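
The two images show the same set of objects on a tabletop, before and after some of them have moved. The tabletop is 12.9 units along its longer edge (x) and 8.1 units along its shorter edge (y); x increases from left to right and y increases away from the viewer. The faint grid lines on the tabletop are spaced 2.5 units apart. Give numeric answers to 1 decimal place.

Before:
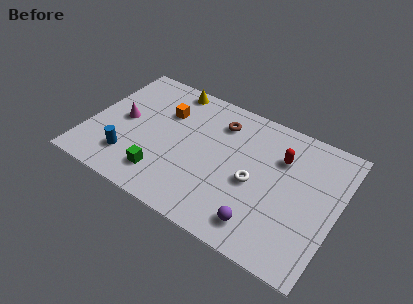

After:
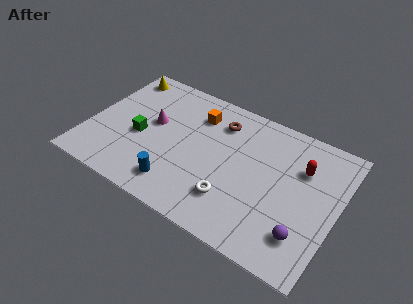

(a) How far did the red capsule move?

1.1

The red capsule was near (9.8, 5.7) before and (10.9, 5.6) after, so it travelled √(1.1² + 0.1²) ≈ 1.1 units.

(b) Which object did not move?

the brown torus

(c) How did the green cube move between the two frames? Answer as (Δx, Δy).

(-1.5, 1.8)

The green cube was at about (4.2, 1.7) and moved to about (2.7, 3.5).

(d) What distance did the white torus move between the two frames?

1.7

The white torus was near (8.7, 3.6) before and (7.8, 2.1) after, so it travelled √(0.9² + 1.5²) ≈ 1.7 units.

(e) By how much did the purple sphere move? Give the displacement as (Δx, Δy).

(2.1, 0.5)

From the two frames, the purple sphere sits at roughly (9.4, 1.4) before and (11.5, 1.9) after.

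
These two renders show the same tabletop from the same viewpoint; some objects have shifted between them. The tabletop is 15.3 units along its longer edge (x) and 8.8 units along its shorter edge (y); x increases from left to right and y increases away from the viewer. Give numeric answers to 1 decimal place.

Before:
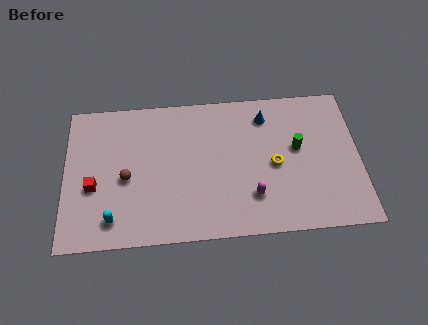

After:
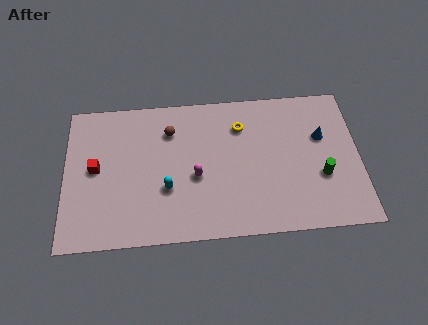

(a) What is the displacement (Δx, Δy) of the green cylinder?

(1.2, -1.8)

From the two frames, the green cylinder sits at roughly (12.1, 5.0) before and (13.3, 3.2) after.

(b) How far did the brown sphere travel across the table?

3.5

The brown sphere moved from about (3.2, 3.9) to (5.5, 6.6), a distance of √(2.3² + 2.7²) ≈ 3.5.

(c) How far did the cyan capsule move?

3.2

The cyan capsule was near (2.5, 1.5) before and (5.3, 3.1) after, so it travelled √(2.8² + 1.6²) ≈ 3.2 units.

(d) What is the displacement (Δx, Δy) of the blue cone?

(2.9, -1.5)

The blue cone was at about (10.5, 7.1) and moved to about (13.4, 5.6).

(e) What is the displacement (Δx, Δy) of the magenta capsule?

(-2.9, 1.4)

The magenta capsule started near (9.7, 2.3) and ended near (6.8, 3.7).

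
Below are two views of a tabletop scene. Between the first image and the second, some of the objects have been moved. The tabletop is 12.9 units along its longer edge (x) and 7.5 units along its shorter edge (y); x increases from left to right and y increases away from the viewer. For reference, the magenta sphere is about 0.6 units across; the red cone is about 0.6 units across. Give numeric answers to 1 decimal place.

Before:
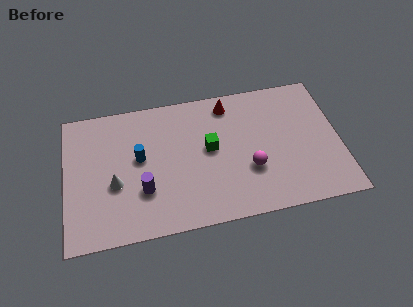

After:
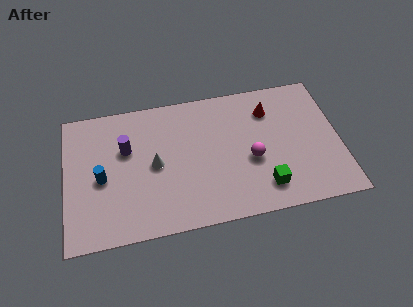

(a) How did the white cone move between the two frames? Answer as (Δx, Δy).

(1.9, 0.7)

From the two frames, the white cone sits at roughly (2.3, 3.0) before and (4.2, 3.7) after.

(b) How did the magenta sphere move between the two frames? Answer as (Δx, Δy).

(0.1, 0.5)

From the two frames, the magenta sphere sits at roughly (8.6, 2.6) before and (8.7, 3.1) after.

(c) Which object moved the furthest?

the green cube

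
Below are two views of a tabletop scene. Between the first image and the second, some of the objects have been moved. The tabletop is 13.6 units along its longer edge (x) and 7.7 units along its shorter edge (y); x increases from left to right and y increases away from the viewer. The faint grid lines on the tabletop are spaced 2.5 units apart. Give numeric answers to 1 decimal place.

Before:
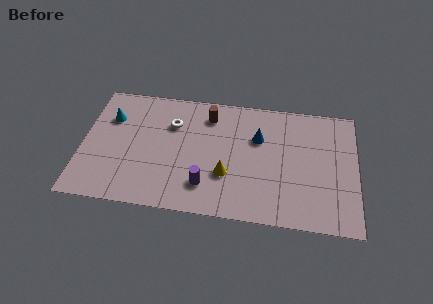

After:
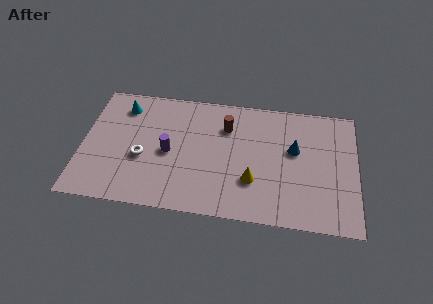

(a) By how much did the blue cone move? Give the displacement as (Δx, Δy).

(1.8, -0.5)

The blue cone was at about (8.7, 5.1) and moved to about (10.5, 4.6).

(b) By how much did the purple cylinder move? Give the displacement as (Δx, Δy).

(-1.9, 1.8)

The purple cylinder was at about (6.2, 1.8) and moved to about (4.3, 3.6).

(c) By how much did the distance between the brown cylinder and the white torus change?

+2.8

The distance was about 2.0 in the first image and 4.8 in the second, so they moved 2.8 units further apart.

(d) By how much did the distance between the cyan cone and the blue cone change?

+1.3

The distance was about 7.4 in the first image and 8.7 in the second, so they moved 1.3 units further apart.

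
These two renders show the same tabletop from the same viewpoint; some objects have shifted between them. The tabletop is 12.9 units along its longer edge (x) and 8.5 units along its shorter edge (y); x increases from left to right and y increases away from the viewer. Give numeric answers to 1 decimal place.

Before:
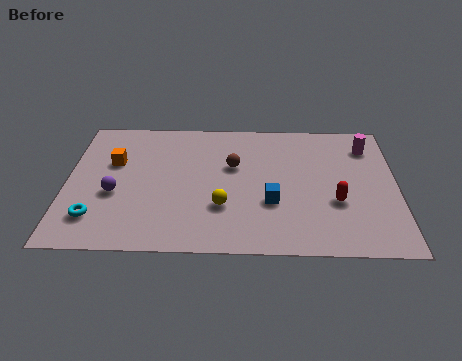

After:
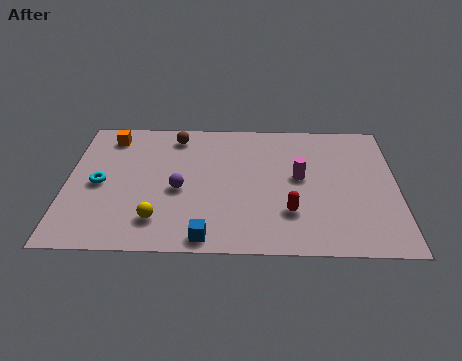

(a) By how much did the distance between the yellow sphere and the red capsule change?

+0.7

The distance was about 4.4 in the first image and 5.1 in the second, so they moved 0.7 units further apart.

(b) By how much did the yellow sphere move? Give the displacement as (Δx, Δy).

(-2.5, -0.9)

The yellow sphere started near (6.1, 2.7) and ended near (3.6, 1.8).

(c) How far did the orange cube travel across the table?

1.7

From (1.8, 5.4) to (1.6, 7.1), the orange cube covered √(0.2² + 1.7²) ≈ 1.7 units.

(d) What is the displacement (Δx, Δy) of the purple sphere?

(2.5, 0.3)

The purple sphere started near (1.9, 3.4) and ended near (4.4, 3.7).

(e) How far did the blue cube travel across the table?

3.3

The blue cube moved from about (8.0, 3.0) to (5.5, 0.8), a distance of √(2.5² + 2.2²) ≈ 3.3.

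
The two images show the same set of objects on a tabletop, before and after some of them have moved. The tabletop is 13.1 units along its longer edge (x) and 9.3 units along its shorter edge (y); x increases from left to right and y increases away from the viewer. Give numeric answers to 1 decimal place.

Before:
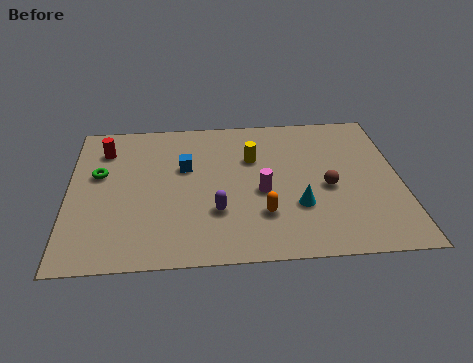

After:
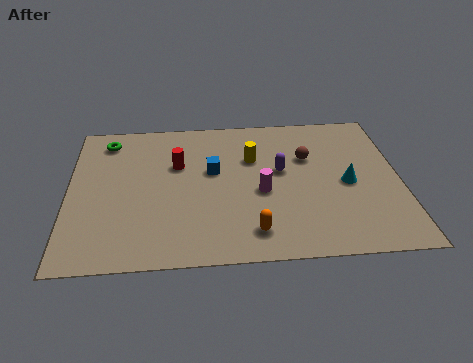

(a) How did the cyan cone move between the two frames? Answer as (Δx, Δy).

(2.0, 1.3)

The cyan cone started near (9.0, 3.0) and ended near (11.0, 4.3).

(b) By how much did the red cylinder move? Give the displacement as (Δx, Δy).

(2.9, -1.2)

From the two frames, the red cylinder sits at roughly (1.4, 7.2) before and (4.3, 6.0) after.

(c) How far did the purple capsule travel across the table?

3.5

The purple capsule was near (5.8, 2.9) before and (8.4, 5.3) after, so it travelled √(2.6² + 2.4²) ≈ 3.5 units.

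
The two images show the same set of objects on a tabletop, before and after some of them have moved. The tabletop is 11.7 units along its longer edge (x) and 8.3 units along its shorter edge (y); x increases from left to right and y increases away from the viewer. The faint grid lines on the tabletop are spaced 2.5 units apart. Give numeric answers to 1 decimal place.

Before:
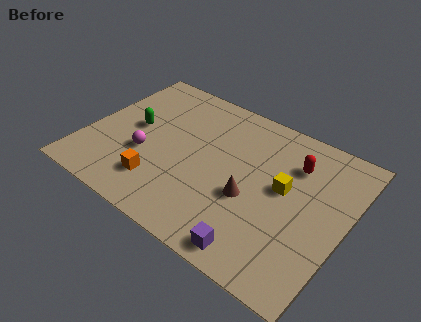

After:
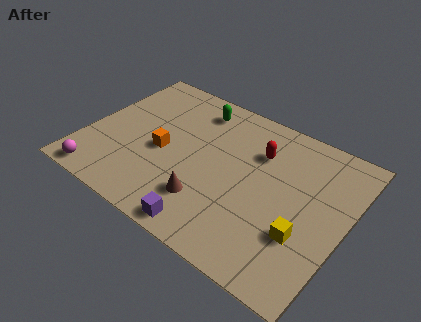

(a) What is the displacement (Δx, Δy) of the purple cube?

(-2.2, -0.1)

The purple cube started near (8.4, 0.9) and ended near (6.2, 0.8).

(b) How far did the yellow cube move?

2.2

The yellow cube was near (8.9, 4.6) before and (10.1, 2.7) after, so it travelled √(1.2² + 1.9²) ≈ 2.2 units.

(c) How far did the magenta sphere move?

2.8

The magenta sphere was near (2.8, 3.1) before and (1.2, 0.8) after, so it travelled √(1.6² + 2.3²) ≈ 2.8 units.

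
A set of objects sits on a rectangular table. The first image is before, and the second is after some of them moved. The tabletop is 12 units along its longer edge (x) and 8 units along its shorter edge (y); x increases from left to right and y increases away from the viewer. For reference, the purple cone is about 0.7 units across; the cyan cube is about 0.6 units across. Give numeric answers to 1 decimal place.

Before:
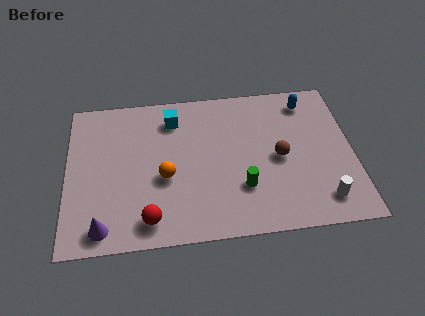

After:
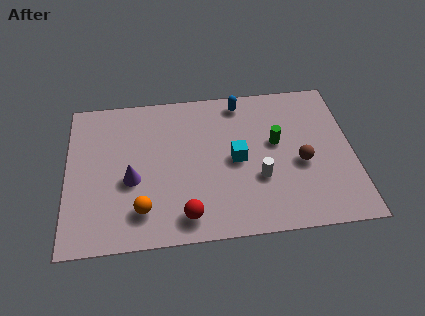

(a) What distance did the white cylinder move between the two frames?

3.0

The white cylinder moved from about (10.6, 1.4) to (8.0, 2.8), a distance of √(2.6² + 1.4²) ≈ 3.0.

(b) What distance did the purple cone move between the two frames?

2.6

The purple cone moved from about (1.5, 1.0) to (2.7, 3.3), a distance of √(1.2² + 2.3²) ≈ 2.6.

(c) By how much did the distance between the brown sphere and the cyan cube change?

-2.4

Before: roughly 5.1 units apart; after: 2.7. That's 2.4 units closer together.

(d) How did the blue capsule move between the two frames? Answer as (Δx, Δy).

(-2.8, 0.3)

The blue capsule was at about (10.2, 6.7) and moved to about (7.4, 7.0).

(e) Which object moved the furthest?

the cyan cube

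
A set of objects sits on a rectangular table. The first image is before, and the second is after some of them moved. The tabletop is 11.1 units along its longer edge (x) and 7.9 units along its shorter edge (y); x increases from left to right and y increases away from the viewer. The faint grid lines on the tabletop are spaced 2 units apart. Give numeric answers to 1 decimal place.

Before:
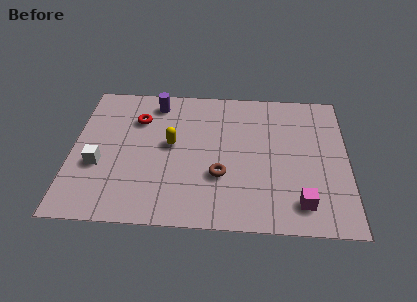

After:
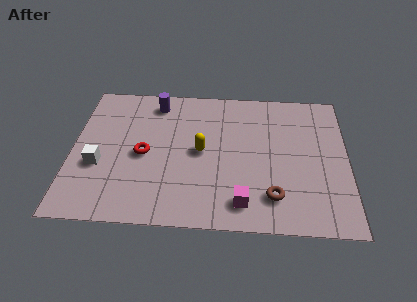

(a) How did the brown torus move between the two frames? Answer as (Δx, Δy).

(2.1, -1.0)

The brown torus started near (6.0, 2.7) and ended near (8.1, 1.7).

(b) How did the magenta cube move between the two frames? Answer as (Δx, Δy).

(-2.3, -0.1)

From the two frames, the magenta cube sits at roughly (9.2, 1.4) before and (6.9, 1.3) after.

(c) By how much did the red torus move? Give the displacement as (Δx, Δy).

(0.3, -2.0)

The red torus was at about (2.6, 5.7) and moved to about (2.9, 3.7).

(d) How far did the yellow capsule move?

1.2

From (4.0, 4.3) to (5.2, 4.0), the yellow capsule covered √(1.2² + 0.3²) ≈ 1.2 units.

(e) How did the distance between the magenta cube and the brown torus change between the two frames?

-2.2

Before: roughly 3.5 units apart; after: 1.3. That's 2.2 units closer together.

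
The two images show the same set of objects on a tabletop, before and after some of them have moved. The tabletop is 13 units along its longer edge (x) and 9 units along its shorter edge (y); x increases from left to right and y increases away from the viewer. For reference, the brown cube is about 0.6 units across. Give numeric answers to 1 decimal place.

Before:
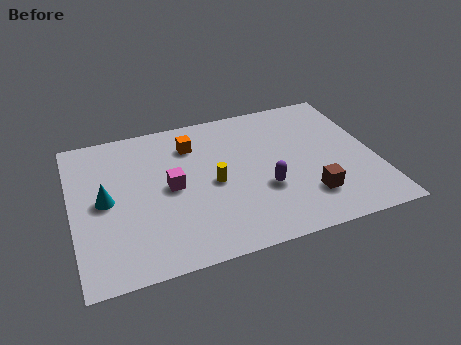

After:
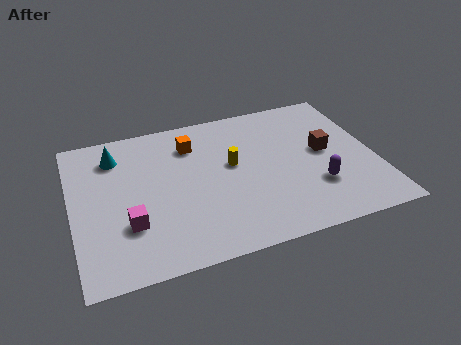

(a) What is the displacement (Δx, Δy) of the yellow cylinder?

(0.9, 0.9)

The yellow cylinder started near (6.0, 4.2) and ended near (6.9, 5.1).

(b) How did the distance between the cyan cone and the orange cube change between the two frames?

-1.3

The distance was about 4.6 in the first image and 3.3 in the second, so they moved 1.3 units closer together.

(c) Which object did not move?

the orange cube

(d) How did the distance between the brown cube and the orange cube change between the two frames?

-0.6

They were about 6.6 units apart before and 6.0 after — 0.6 units closer together.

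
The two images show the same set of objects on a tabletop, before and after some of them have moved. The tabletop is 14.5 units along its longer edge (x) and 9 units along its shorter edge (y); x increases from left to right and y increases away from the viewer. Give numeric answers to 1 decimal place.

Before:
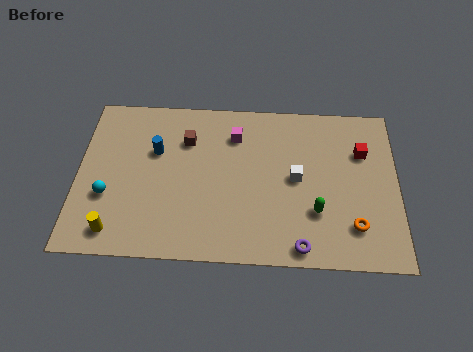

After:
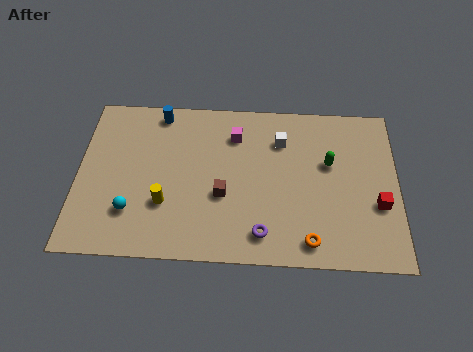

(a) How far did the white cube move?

2.2

From (9.9, 4.6) to (9.2, 6.7), the white cube covered √(0.7² + 2.1²) ≈ 2.2 units.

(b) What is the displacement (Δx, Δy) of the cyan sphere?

(1.1, -0.8)

The cyan sphere started near (1.4, 3.2) and ended near (2.5, 2.4).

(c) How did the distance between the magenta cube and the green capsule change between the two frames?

-1.0

The distance was about 5.5 in the first image and 4.5 in the second, so they moved 1.0 units closer together.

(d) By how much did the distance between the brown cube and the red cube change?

-1.0

Before: roughly 8.0 units apart; after: 7.0. That's 1.0 units closer together.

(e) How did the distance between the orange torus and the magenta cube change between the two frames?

-0.6

Before: roughly 7.2 units apart; after: 6.6. That's 0.6 units closer together.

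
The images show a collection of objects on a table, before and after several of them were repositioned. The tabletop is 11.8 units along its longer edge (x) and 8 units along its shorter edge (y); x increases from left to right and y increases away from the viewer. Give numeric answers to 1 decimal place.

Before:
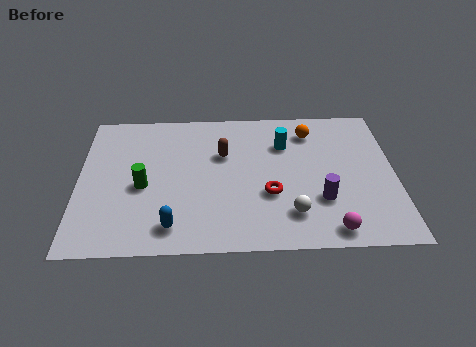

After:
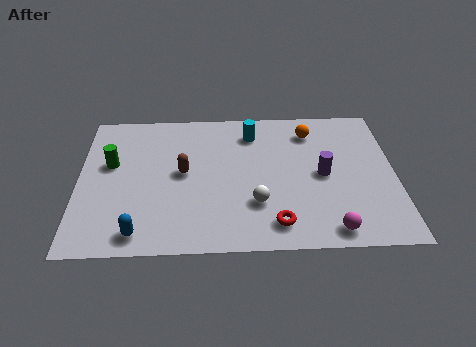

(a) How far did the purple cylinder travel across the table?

1.4

The purple cylinder moved from about (9.0, 2.5) to (9.1, 3.9), a distance of √(0.1² + 1.4²) ≈ 1.4.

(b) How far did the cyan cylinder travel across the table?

1.4

The cyan cylinder was near (7.7, 5.7) before and (6.5, 6.4) after, so it travelled √(1.2² + 0.7²) ≈ 1.4 units.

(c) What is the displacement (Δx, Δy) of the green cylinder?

(-1.2, 1.3)

From the two frames, the green cylinder sits at roughly (2.4, 3.5) before and (1.2, 4.8) after.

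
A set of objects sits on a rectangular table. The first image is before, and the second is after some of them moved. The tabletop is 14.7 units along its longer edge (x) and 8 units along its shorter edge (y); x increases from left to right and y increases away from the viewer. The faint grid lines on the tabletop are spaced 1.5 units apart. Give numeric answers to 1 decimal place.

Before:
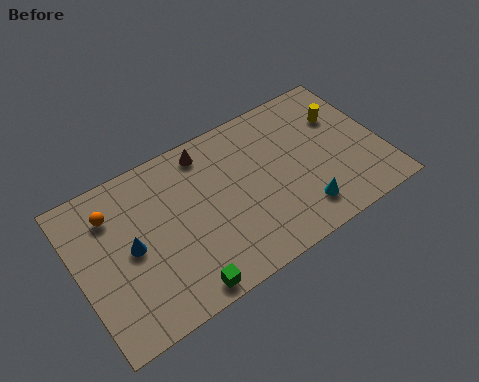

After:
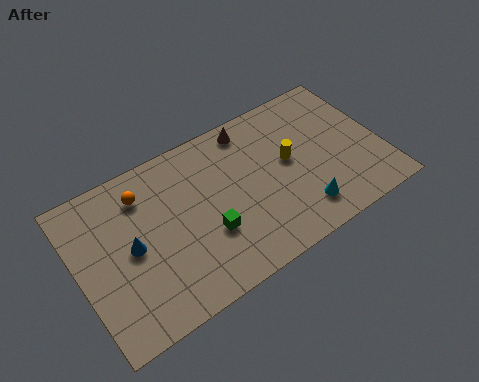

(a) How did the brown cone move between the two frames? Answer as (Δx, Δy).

(2.2, 0.1)

The brown cone was at about (6.6, 6.9) and moved to about (8.8, 7.0).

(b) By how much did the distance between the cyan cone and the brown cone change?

-0.9

The distance was about 6.5 in the first image and 5.6 in the second, so they moved 0.9 units closer together.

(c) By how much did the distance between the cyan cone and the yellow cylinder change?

-1.9

They were about 4.7 units apart before and 2.8 after — 1.9 units closer together.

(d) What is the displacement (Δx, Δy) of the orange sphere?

(1.5, 0.2)

From the two frames, the orange sphere sits at roughly (1.9, 6.1) before and (3.4, 6.3) after.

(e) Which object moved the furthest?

the yellow cylinder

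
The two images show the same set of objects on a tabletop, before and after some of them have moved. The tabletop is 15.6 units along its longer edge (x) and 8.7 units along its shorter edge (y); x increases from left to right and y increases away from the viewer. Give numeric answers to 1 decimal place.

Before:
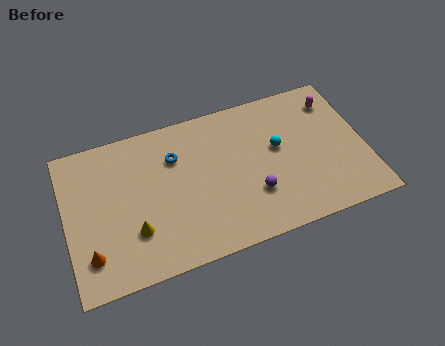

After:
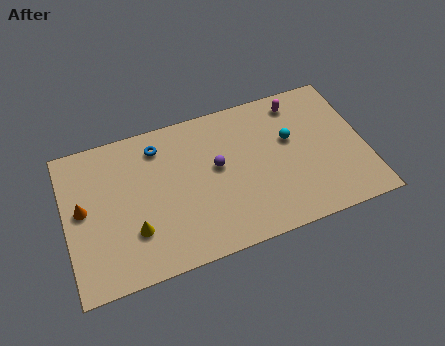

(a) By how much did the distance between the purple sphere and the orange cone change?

-1.5

The distance was about 8.5 in the first image and 7.0 in the second, so they moved 1.5 units closer together.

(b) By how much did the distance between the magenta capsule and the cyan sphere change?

-1.5

The distance was about 3.7 in the first image and 2.2 in the second, so they moved 1.5 units closer together.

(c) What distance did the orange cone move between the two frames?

2.7

From (1.1, 2.0) to (0.9, 4.7), the orange cone covered √(0.2² + 2.7²) ≈ 2.7 units.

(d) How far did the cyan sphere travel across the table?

0.8

The cyan sphere was near (11.1, 5.0) before and (11.8, 5.3) after, so it travelled √(0.7² + 0.3²) ≈ 0.8 units.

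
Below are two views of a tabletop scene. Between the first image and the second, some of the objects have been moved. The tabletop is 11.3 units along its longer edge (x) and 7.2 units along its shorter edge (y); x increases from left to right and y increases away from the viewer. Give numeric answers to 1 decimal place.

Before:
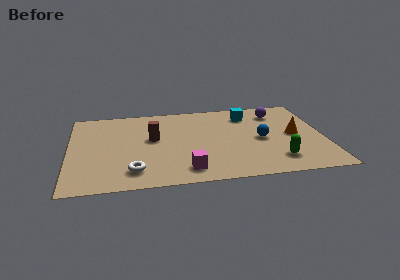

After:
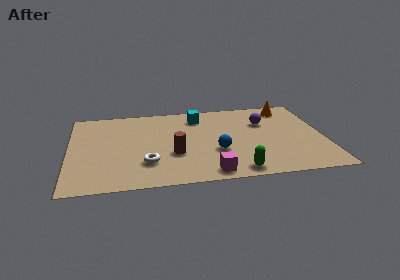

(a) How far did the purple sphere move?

1.0

The purple sphere moved from about (9.3, 5.7) to (8.7, 4.9), a distance of √(0.6² + 0.8²) ≈ 1.0.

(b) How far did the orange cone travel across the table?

2.5

From (10.0, 3.6) to (9.8, 6.1), the orange cone covered √(0.2² + 2.5²) ≈ 2.5 units.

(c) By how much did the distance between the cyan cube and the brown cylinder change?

-1.2

Before: roughly 4.6 units apart; after: 3.4. That's 1.2 units closer together.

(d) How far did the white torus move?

0.8

The white torus moved from about (2.8, 1.4) to (3.4, 2.0), a distance of √(0.6² + 0.6²) ≈ 0.8.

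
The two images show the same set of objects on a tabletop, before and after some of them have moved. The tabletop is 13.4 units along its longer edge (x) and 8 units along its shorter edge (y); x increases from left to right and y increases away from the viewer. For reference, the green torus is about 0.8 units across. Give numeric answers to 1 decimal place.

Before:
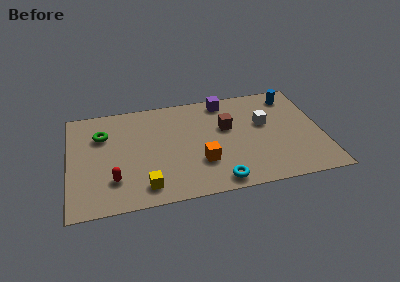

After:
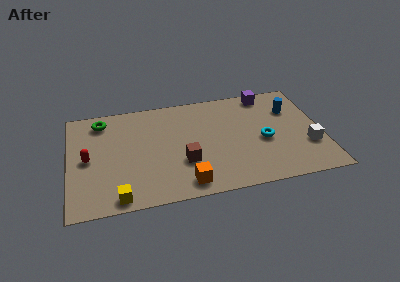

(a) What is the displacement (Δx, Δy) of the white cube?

(2.2, -2.2)

From the two frames, the white cube sits at roughly (10.4, 4.8) before and (12.6, 2.6) after.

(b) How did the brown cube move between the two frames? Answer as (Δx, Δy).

(-2.4, -2.2)

The brown cube was at about (8.4, 4.9) and moved to about (6.0, 2.7).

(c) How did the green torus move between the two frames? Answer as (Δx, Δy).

(0.0, 1.1)

From the two frames, the green torus sits at roughly (1.8, 5.6) before and (1.8, 6.7) after.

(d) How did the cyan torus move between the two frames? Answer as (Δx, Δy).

(2.6, 2.6)

From the two frames, the cyan torus sits at roughly (7.7, 0.9) before and (10.3, 3.5) after.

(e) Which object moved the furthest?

the cyan torus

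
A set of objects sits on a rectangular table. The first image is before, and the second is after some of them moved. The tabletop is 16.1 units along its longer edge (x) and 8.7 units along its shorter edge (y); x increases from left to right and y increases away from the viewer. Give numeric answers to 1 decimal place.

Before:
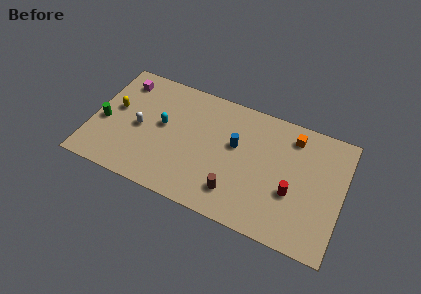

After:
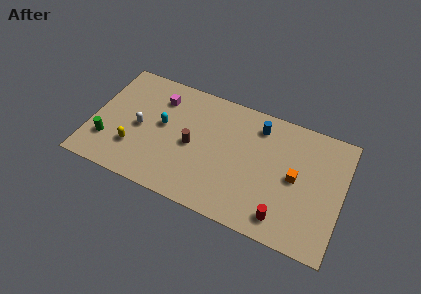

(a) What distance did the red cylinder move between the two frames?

1.9

The red cylinder was near (13.0, 3.3) before and (12.6, 1.4) after, so it travelled √(0.4² + 1.9²) ≈ 1.9 units.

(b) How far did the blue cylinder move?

2.3

The blue cylinder moved from about (9.2, 5.2) to (10.5, 7.1), a distance of √(1.3² + 1.9²) ≈ 2.3.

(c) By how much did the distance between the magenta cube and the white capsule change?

-0.6

The distance was about 3.4 in the first image and 2.8 in the second, so they moved 0.6 units closer together.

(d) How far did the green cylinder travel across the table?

1.4

From (0.8, 3.7) to (1.2, 2.4), the green cylinder covered √(0.4² + 1.3²) ≈ 1.4 units.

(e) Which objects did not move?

the white capsule and the cyan capsule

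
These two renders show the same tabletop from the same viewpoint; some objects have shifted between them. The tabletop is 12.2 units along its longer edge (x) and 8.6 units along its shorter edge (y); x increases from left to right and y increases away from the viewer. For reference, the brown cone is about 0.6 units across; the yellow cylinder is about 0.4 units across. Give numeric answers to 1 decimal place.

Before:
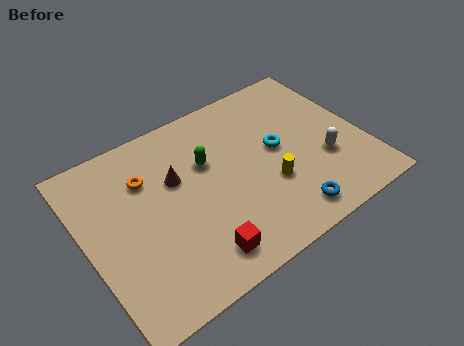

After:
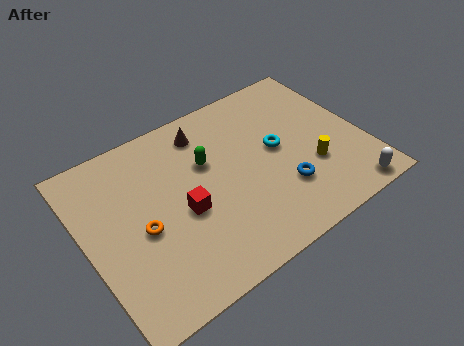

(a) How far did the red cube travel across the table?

2.3

The red cube was near (4.3, 1.4) before and (4.1, 3.7) after, so it travelled √(0.2² + 2.3²) ≈ 2.3 units.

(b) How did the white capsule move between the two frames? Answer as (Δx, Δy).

(0.6, -2.2)

From the two frames, the white capsule sits at roughly (10.3, 3.0) before and (10.9, 0.8) after.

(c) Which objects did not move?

the green capsule and the cyan torus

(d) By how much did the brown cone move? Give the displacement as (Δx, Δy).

(1.6, 1.7)

From the two frames, the brown cone sits at roughly (4.1, 5.4) before and (5.7, 7.1) after.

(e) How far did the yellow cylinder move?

1.9

From (7.8, 3.0) to (9.7, 2.9), the yellow cylinder covered √(1.9² + 0.1²) ≈ 1.9 units.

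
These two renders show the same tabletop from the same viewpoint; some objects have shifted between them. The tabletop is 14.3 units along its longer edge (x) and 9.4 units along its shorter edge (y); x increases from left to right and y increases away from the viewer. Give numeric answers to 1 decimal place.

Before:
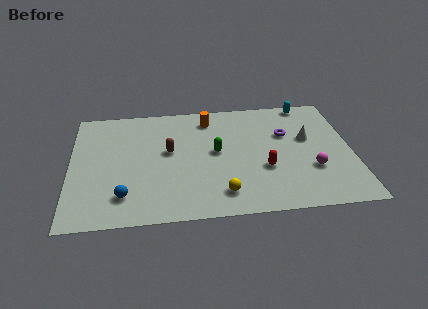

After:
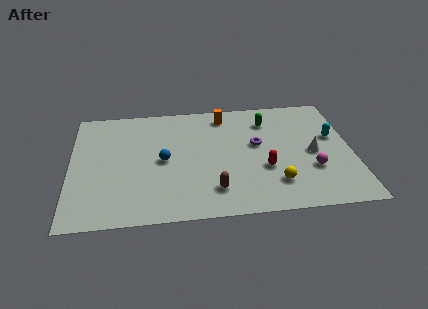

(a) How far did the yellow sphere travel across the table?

2.7

The yellow sphere was near (7.6, 1.7) before and (10.3, 2.2) after, so it travelled √(2.7² + 0.5²) ≈ 2.7 units.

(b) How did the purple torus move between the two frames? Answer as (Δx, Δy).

(-1.5, -0.7)

The purple torus was at about (11.0, 6.1) and moved to about (9.5, 5.4).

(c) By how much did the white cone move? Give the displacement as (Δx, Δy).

(0.2, -1.2)

The white cone was at about (12.1, 5.6) and moved to about (12.3, 4.4).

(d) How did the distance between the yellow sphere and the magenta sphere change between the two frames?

-2.7

The distance was about 4.8 in the first image and 2.1 in the second, so they moved 2.7 units closer together.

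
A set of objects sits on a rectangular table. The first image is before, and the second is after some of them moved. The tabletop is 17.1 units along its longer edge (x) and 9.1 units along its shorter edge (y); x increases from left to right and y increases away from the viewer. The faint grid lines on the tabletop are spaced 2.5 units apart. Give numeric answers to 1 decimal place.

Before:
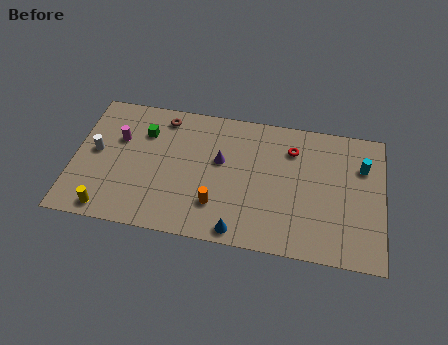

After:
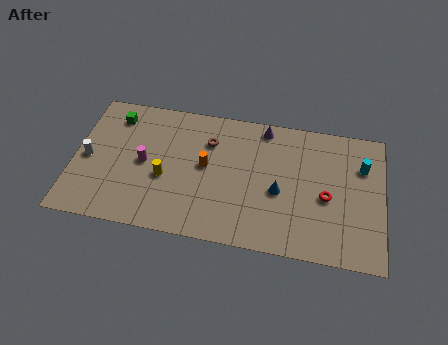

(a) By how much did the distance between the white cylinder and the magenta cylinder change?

+1.5

The distance was about 1.6 in the first image and 3.1 in the second, so they moved 1.5 units further apart.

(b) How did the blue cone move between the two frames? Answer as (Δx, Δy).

(2.1, 3.0)

From the two frames, the blue cone sits at roughly (9.3, 0.9) before and (11.4, 3.9) after.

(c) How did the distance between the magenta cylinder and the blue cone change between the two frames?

-1.0

They were about 8.5 units apart before and 7.5 after — 1.0 units closer together.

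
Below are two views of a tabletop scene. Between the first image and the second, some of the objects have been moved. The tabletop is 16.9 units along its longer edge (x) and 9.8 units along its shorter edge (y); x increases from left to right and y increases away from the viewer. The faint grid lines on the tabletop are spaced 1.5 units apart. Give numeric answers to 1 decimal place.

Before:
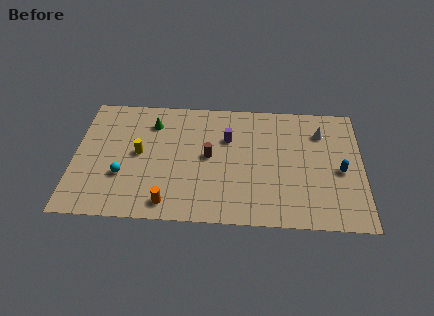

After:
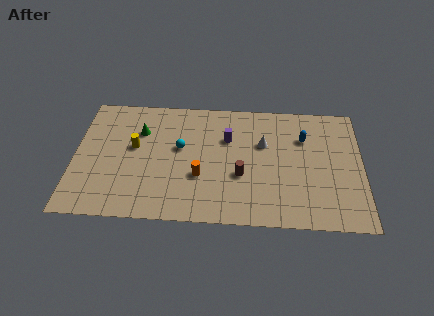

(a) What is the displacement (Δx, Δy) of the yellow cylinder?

(-0.3, 0.5)

The yellow cylinder was at about (3.8, 5.1) and moved to about (3.5, 5.6).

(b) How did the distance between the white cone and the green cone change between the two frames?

-2.7

The distance was about 10.0 in the first image and 7.3 in the second, so they moved 2.7 units closer together.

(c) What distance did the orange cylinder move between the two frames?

2.8

From (5.6, 1.3) to (7.4, 3.5), the orange cylinder covered √(1.8² + 2.2²) ≈ 2.8 units.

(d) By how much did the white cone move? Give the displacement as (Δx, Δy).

(-3.4, -1.1)

From the two frames, the white cone sits at roughly (14.5, 7.4) before and (11.1, 6.3) after.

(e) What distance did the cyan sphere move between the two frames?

4.1

The cyan sphere moved from about (2.9, 3.3) to (6.2, 5.7), a distance of √(3.3² + 2.4²) ≈ 4.1.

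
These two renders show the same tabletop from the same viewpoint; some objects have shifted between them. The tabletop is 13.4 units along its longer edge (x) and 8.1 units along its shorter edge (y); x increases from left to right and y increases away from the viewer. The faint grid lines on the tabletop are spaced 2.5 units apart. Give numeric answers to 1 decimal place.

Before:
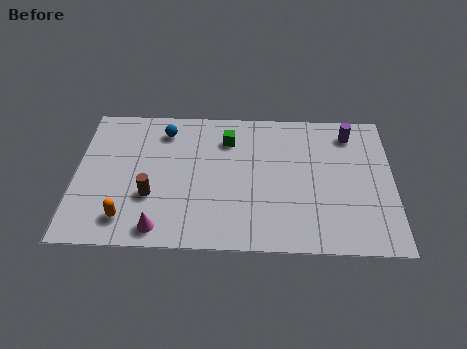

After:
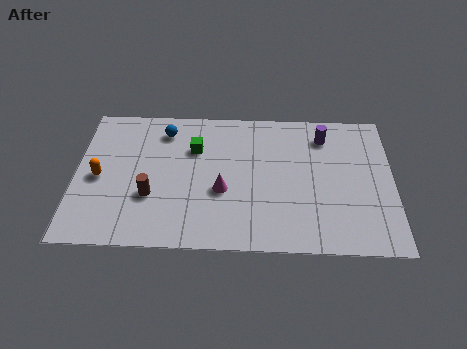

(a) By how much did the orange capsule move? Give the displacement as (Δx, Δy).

(-1.2, 2.3)

The orange capsule was at about (2.2, 1.5) and moved to about (1.0, 3.8).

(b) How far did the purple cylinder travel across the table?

1.1

From (11.6, 6.7) to (10.5, 6.5), the purple cylinder covered √(1.1² + 0.2²) ≈ 1.1 units.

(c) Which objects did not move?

the blue sphere and the brown cylinder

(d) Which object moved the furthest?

the magenta cone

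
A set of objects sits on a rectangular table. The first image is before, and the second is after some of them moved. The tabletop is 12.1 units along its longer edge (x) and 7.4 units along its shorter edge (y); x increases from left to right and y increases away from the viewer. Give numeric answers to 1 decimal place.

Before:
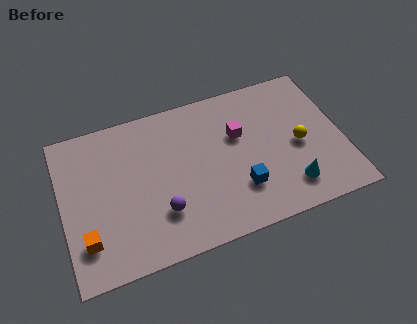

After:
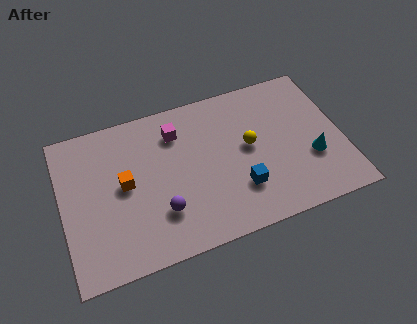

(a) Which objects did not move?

the purple sphere and the blue cube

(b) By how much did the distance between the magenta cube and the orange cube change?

-4.4

Before: roughly 7.4 units apart; after: 3.0. That's 4.4 units closer together.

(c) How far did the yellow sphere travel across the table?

2.2

The yellow sphere moved from about (10.2, 3.4) to (8.1, 4.0), a distance of √(2.1² + 0.6²) ≈ 2.2.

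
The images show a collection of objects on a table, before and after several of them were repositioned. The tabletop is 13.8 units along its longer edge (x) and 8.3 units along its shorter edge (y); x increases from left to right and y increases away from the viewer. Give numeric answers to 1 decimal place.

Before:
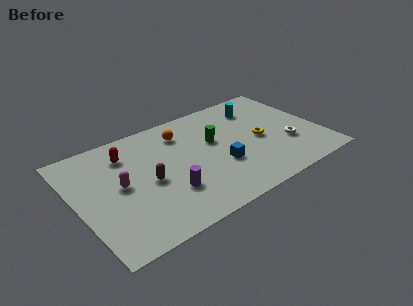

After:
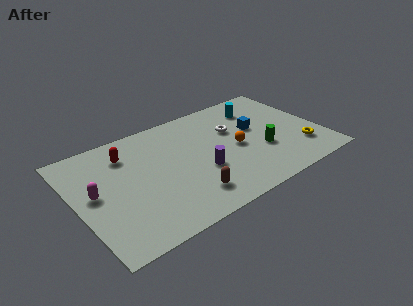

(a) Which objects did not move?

the red capsule and the cyan cylinder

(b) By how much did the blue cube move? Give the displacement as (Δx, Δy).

(2.4, 1.9)

The blue cube was at about (7.9, 3.0) and moved to about (10.3, 4.9).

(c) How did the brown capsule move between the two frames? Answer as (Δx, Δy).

(1.9, -2.1)

The brown capsule started near (3.9, 3.8) and ended near (5.8, 1.7).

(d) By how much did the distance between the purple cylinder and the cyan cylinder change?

-2.0

The distance was about 7.2 in the first image and 5.2 in the second, so they moved 2.0 units closer together.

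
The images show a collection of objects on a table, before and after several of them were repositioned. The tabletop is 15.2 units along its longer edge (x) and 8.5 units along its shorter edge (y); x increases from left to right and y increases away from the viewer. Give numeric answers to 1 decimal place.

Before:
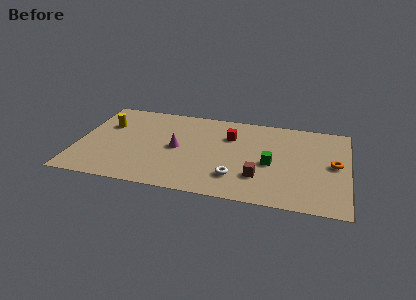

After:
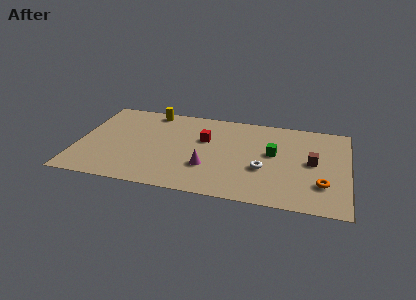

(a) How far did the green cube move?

1.0

The green cube was near (10.9, 3.8) before and (11.0, 4.8) after, so it travelled √(0.1² + 1.0²) ≈ 1.0 units.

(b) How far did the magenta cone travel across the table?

2.3

The magenta cone was near (5.6, 4.2) before and (7.4, 2.7) after, so it travelled √(1.8² + 1.5²) ≈ 2.3 units.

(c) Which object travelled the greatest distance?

the brown cube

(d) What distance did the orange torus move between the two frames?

2.1

The orange torus was near (14.4, 4.4) before and (13.8, 2.4) after, so it travelled √(0.6² + 2.0²) ≈ 2.1 units.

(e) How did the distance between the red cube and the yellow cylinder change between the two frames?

-3.1

Before: roughly 7.0 units apart; after: 3.9. That's 3.1 units closer together.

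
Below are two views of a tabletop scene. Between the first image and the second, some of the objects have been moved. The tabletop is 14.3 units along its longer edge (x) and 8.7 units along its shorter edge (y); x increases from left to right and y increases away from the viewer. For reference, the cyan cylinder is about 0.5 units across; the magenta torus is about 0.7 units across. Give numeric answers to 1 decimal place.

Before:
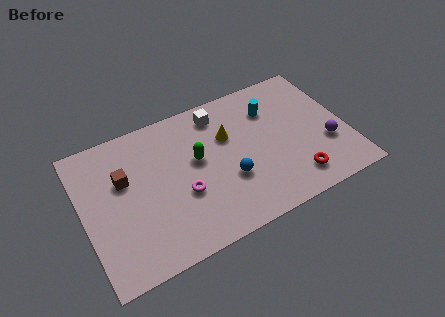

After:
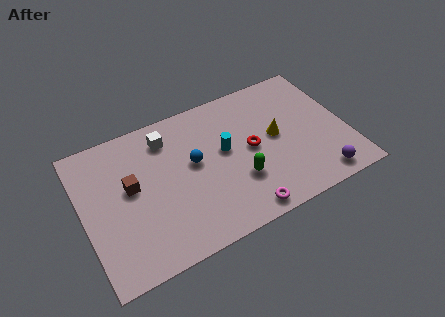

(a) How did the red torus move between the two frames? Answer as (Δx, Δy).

(-2.0, 2.8)

The red torus started near (11.1, 1.6) and ended near (9.1, 4.4).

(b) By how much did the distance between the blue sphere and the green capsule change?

+0.6

Before: roughly 2.4 units apart; after: 3.0. That's 0.6 units further apart.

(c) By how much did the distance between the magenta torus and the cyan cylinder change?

-2.1

Before: roughly 6.1 units apart; after: 4.0. That's 2.1 units closer together.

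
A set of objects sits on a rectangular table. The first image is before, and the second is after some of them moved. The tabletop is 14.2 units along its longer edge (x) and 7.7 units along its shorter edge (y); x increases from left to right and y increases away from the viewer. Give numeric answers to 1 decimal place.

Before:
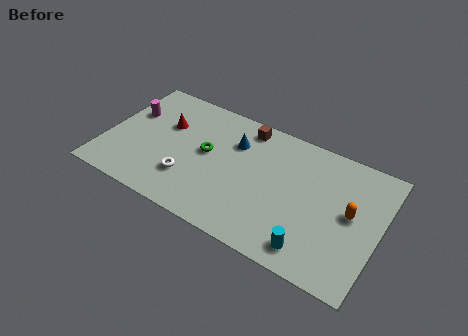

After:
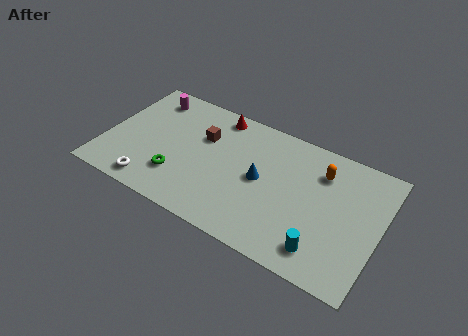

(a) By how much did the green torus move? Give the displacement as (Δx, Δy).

(-1.2, -2.1)

The green torus was at about (5.2, 4.2) and moved to about (4.0, 2.1).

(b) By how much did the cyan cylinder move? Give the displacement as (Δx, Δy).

(0.5, 0.2)

From the two frames, the cyan cylinder sits at roughly (11.1, 1.2) before and (11.6, 1.4) after.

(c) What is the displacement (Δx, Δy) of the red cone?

(2.5, 1.8)

The red cone was at about (2.9, 5.0) and moved to about (5.4, 6.8).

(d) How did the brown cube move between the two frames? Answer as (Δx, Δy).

(-2.0, -1.6)

The brown cube started near (6.9, 6.7) and ended near (4.9, 5.1).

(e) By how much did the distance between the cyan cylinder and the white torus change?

+2.1

The distance was about 6.7 in the first image and 8.8 in the second, so they moved 2.1 units further apart.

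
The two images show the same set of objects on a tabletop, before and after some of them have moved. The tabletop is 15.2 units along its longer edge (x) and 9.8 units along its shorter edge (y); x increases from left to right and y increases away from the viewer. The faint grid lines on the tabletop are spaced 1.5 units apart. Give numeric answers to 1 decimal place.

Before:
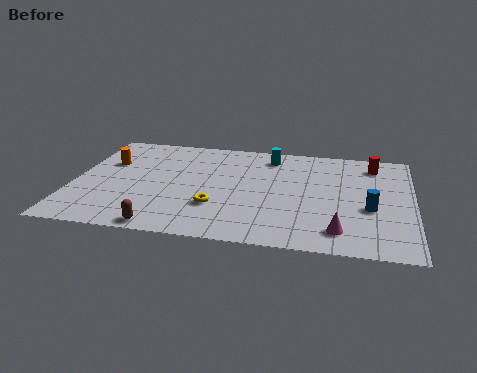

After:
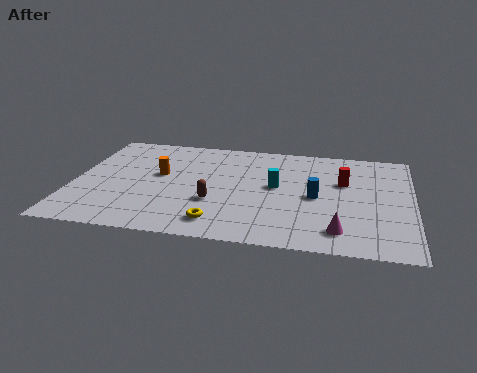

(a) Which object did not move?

the magenta cone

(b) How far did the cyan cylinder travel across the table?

2.9

The cyan cylinder moved from about (8.7, 8.2) to (9.1, 5.3), a distance of √(0.4² + 2.9²) ≈ 2.9.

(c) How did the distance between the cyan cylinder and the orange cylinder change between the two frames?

-2.2

They were about 7.5 units apart before and 5.3 after — 2.2 units closer together.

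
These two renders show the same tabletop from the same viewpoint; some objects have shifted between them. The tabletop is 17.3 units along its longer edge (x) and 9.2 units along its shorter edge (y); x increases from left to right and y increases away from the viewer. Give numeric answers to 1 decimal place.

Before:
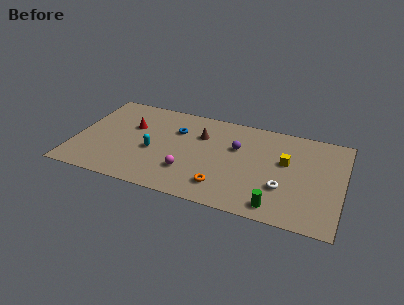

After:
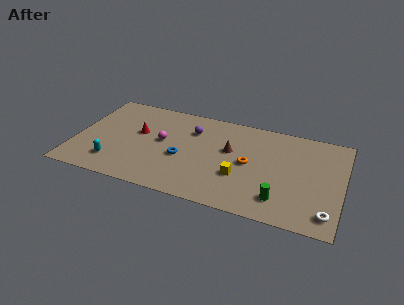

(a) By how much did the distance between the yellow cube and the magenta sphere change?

-1.3

Before: roughly 6.8 units apart; after: 5.5. That's 1.3 units closer together.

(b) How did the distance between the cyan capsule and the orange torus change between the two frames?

+3.9

The distance was about 5.1 in the first image and 9.0 in the second, so they moved 3.9 units further apart.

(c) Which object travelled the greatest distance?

the yellow cube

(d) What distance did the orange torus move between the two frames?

3.1

The orange torus was near (9.8, 1.9) before and (11.3, 4.6) after, so it travelled √(1.5² + 2.7²) ≈ 3.1 units.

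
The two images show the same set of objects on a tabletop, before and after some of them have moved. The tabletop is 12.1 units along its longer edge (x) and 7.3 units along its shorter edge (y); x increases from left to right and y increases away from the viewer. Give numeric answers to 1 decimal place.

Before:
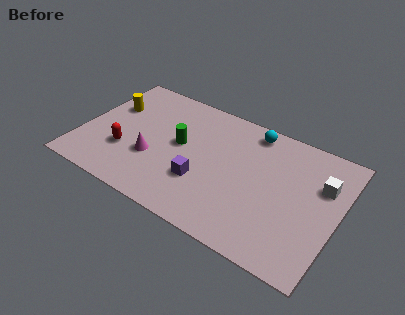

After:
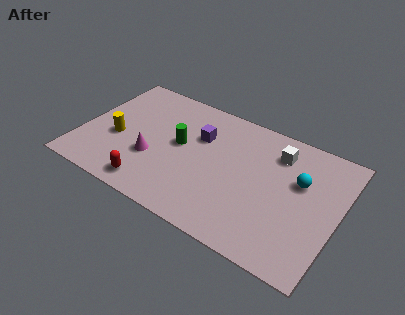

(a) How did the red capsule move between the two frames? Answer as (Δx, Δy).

(1.5, -1.4)

The red capsule was at about (2.2, 2.4) and moved to about (3.7, 1.0).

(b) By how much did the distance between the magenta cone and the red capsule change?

+0.3

The distance was about 1.3 in the first image and 1.6 in the second, so they moved 0.3 units further apart.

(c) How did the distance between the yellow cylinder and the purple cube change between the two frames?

-1.2

They were about 5.4 units apart before and 4.2 after — 1.2 units closer together.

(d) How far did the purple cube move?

2.5

The purple cube moved from about (5.9, 2.4) to (5.4, 4.9), a distance of √(0.5² + 2.5²) ≈ 2.5.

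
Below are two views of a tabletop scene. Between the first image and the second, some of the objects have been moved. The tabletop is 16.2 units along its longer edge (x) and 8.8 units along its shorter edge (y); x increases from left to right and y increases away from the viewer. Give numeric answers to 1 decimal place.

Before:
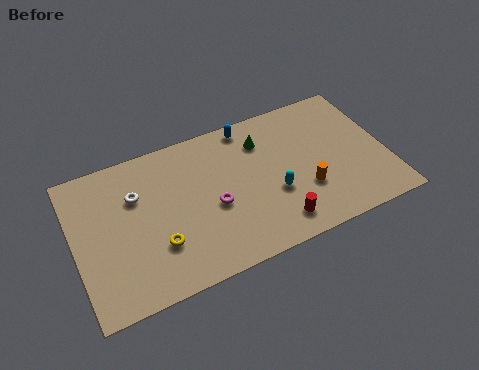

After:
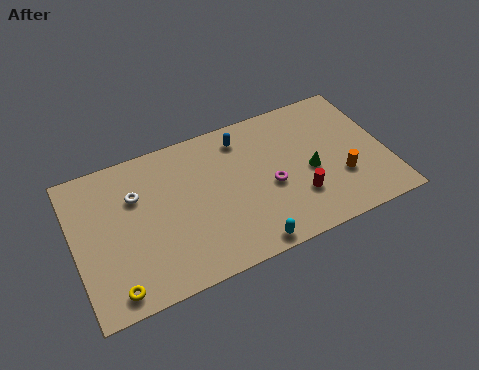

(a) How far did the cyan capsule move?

3.0

From (10.2, 3.3) to (8.5, 0.8), the cyan capsule covered √(1.7² + 2.5²) ≈ 3.0 units.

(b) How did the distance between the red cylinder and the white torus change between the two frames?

+0.6

They were about 8.2 units apart before and 8.8 after — 0.6 units further apart.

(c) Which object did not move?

the white torus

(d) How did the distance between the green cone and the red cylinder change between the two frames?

-3.7

The distance was about 5.2 in the first image and 1.5 in the second, so they moved 3.7 units closer together.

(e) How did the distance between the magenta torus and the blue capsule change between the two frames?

-1.0

Before: roughly 4.7 units apart; after: 3.7. That's 1.0 units closer together.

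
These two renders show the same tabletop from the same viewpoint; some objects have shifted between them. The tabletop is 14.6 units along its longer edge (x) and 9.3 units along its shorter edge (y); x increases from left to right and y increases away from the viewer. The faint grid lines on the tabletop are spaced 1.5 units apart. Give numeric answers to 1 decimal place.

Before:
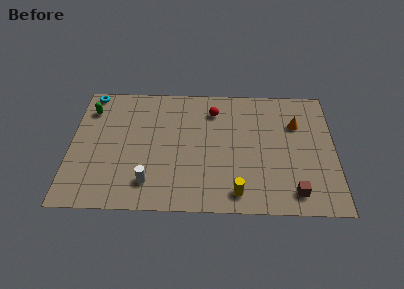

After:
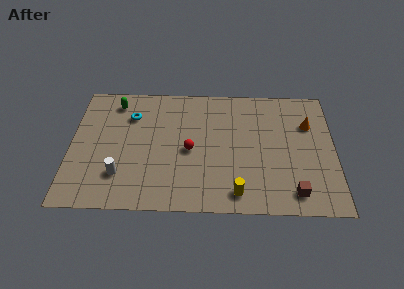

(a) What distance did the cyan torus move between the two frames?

2.9

The cyan torus moved from about (1.0, 8.5) to (3.3, 6.8), a distance of √(2.3² + 1.7²) ≈ 2.9.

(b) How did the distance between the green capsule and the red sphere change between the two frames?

-1.4

They were about 6.9 units apart before and 5.5 after — 1.4 units closer together.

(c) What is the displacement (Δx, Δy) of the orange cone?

(0.7, 0.0)

From the two frames, the orange cone sits at roughly (12.5, 6.4) before and (13.2, 6.4) after.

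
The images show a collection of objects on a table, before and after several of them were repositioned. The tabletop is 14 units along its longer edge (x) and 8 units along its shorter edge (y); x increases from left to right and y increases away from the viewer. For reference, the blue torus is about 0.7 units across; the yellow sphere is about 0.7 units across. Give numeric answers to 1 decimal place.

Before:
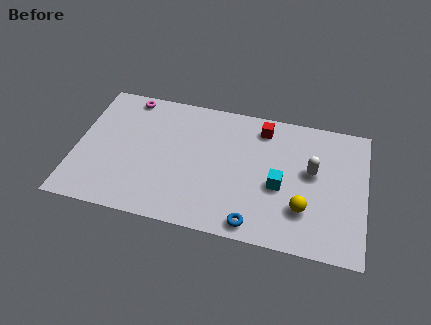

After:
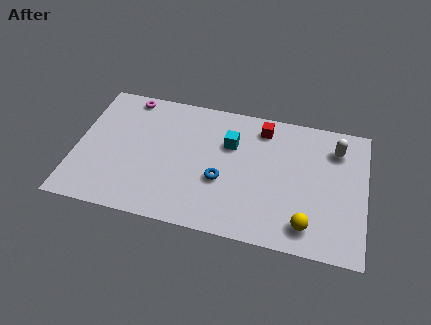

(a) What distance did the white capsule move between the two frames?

1.9

The white capsule was near (11.4, 4.6) before and (12.5, 6.2) after, so it travelled √(1.1² + 1.6²) ≈ 1.9 units.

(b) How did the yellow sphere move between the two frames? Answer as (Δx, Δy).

(0.2, -0.9)

From the two frames, the yellow sphere sits at roughly (11.1, 2.3) before and (11.3, 1.4) after.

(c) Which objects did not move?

the magenta torus and the red cube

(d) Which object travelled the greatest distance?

the cyan cube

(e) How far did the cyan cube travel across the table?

3.2

From (9.9, 3.4) to (7.4, 5.4), the cyan cube covered √(2.5² + 2.0²) ≈ 3.2 units.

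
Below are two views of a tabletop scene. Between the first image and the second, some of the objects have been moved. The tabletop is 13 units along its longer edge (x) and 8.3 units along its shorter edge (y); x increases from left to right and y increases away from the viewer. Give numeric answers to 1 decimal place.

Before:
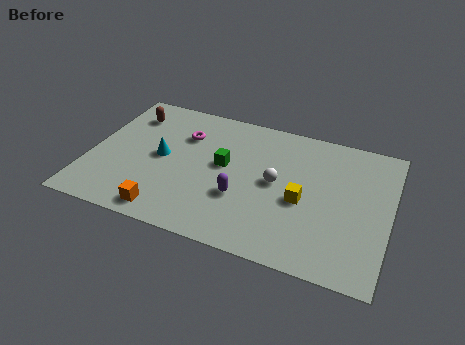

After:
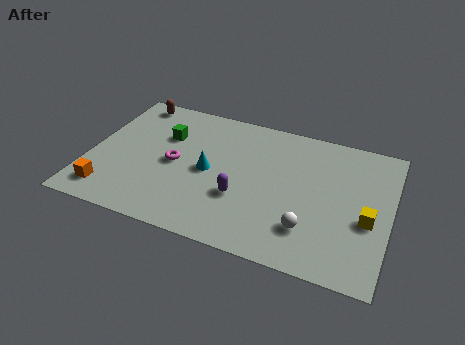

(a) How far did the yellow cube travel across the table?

2.8

From (9.3, 3.6) to (12.1, 3.4), the yellow cube covered √(2.8² + 0.2²) ≈ 2.8 units.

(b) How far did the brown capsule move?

0.9

The brown capsule moved from about (1.4, 6.5) to (1.4, 7.4), a distance of √(0.0² + 0.9²) ≈ 0.9.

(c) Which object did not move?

the purple capsule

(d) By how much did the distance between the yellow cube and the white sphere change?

+1.3

Before: roughly 1.4 units apart; after: 2.7. That's 1.3 units further apart.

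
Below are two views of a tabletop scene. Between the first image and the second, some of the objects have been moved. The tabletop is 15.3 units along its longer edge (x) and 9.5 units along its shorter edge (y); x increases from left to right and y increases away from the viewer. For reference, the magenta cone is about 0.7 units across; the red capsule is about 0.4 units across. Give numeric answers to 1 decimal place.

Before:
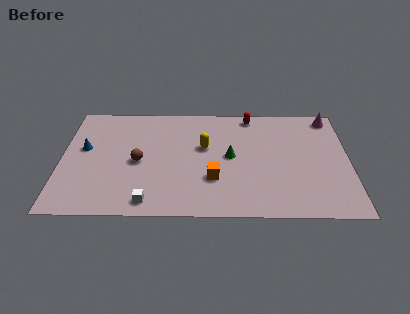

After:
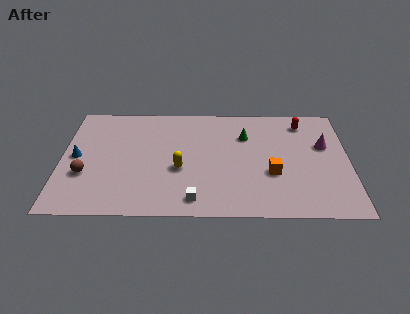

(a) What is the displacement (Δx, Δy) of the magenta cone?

(-0.4, -2.5)

From the two frames, the magenta cone sits at roughly (14.4, 8.4) before and (14.0, 5.9) after.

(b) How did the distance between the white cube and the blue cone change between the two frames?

+1.6

Before: roughly 5.6 units apart; after: 7.2. That's 1.6 units further apart.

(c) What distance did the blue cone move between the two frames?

0.8

The blue cone moved from about (1.2, 5.5) to (0.8, 4.8), a distance of √(0.4² + 0.7²) ≈ 0.8.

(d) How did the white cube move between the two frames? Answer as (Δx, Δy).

(2.4, 0.2)

The white cube was at about (4.7, 1.1) and moved to about (7.1, 1.3).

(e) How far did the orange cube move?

3.1

The orange cube was near (8.1, 3.0) before and (11.2, 3.5) after, so it travelled √(3.1² + 0.5²) ≈ 3.1 units.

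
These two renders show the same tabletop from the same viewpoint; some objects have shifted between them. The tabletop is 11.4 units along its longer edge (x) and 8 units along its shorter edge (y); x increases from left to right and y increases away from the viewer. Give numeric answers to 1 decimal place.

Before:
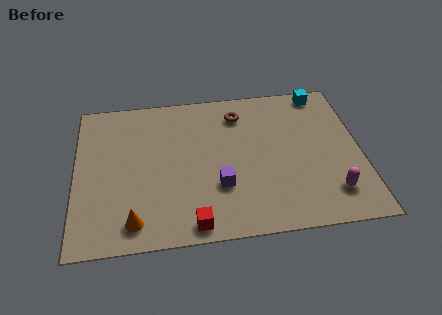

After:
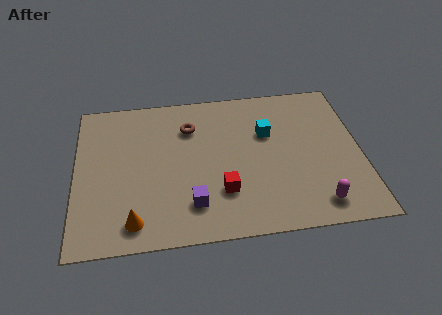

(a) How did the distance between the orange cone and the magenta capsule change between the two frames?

-0.6

They were about 7.8 units apart before and 7.2 after — 0.6 units closer together.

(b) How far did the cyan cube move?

3.0

From (10.0, 7.2) to (7.7, 5.2), the cyan cube covered √(2.3² + 2.0²) ≈ 3.0 units.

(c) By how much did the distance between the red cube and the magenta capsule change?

-1.7

Before: roughly 5.6 units apart; after: 3.9. That's 1.7 units closer together.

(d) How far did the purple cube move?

1.4

From (5.7, 2.6) to (4.6, 1.8), the purple cube covered √(1.1² + 0.8²) ≈ 1.4 units.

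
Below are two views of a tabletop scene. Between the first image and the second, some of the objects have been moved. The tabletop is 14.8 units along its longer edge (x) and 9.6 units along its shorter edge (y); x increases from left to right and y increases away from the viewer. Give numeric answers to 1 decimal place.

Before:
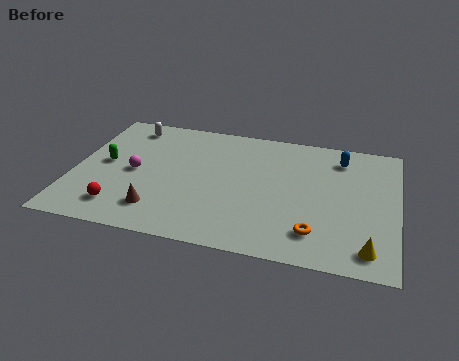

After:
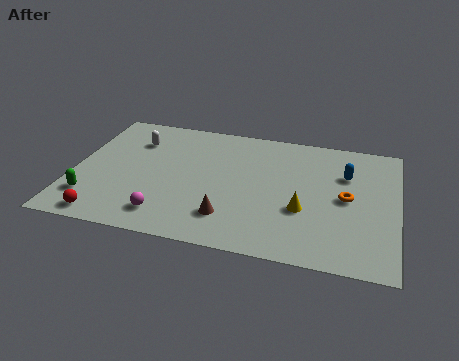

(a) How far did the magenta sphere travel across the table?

3.4

The magenta sphere moved from about (2.8, 4.6) to (4.5, 1.7), a distance of √(1.7² + 2.9²) ≈ 3.4.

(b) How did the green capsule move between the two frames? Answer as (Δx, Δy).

(-0.4, -2.8)

The green capsule was at about (1.4, 5.0) and moved to about (1.0, 2.2).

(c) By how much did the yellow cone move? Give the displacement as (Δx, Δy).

(-3.0, 2.1)

The yellow cone was at about (13.6, 1.4) and moved to about (10.6, 3.5).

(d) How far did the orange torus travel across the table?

3.1

The orange torus was near (11.2, 2.0) before and (12.5, 4.8) after, so it travelled √(1.3² + 2.8²) ≈ 3.1 units.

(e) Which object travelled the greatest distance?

the yellow cone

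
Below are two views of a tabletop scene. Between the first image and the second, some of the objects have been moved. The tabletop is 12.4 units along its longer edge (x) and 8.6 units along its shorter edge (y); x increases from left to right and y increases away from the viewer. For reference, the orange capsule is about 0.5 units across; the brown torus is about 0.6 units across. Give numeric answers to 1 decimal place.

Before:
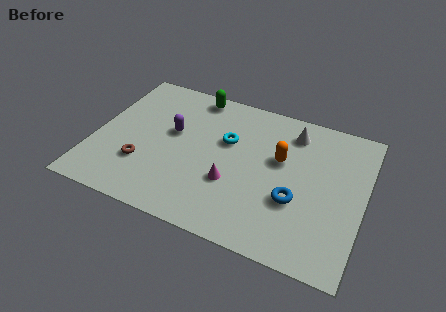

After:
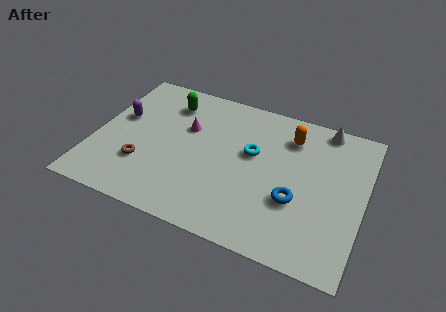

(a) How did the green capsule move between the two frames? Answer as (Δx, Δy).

(-1.1, -0.9)

The green capsule started near (4.2, 7.7) and ended near (3.1, 6.8).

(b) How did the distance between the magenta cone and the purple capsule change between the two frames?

-0.5

They were about 3.6 units apart before and 3.1 after — 0.5 units closer together.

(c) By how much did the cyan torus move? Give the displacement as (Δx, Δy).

(1.2, -0.3)

The cyan torus was at about (6.0, 5.4) and moved to about (7.2, 5.1).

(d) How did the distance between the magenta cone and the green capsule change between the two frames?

-3.6

Before: roughly 5.2 units apart; after: 1.6. That's 3.6 units closer together.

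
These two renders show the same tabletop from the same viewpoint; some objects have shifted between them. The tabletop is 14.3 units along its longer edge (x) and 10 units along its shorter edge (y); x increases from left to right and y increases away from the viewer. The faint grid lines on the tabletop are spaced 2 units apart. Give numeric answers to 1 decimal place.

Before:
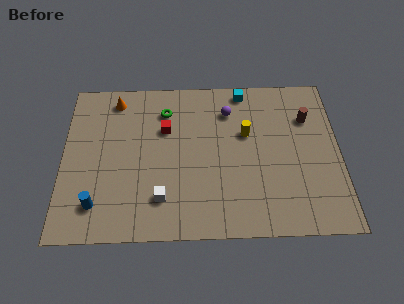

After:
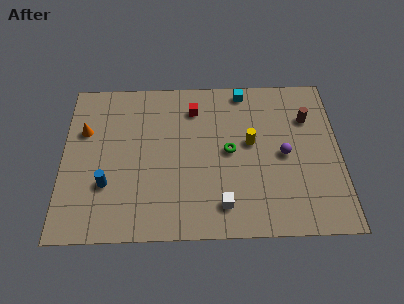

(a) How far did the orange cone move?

2.6

The orange cone moved from about (2.7, 8.6) to (1.1, 6.6), a distance of √(1.6² + 2.0²) ≈ 2.6.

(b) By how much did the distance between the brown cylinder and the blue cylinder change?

-0.9

They were about 12.0 units apart before and 11.1 after — 0.9 units closer together.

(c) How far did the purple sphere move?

4.0

From (8.6, 7.7) to (11.4, 4.8), the purple sphere covered √(2.8² + 2.9²) ≈ 4.0 units.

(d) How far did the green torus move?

4.3

From (5.3, 7.8) to (8.6, 5.1), the green torus covered √(3.3² + 2.7²) ≈ 4.3 units.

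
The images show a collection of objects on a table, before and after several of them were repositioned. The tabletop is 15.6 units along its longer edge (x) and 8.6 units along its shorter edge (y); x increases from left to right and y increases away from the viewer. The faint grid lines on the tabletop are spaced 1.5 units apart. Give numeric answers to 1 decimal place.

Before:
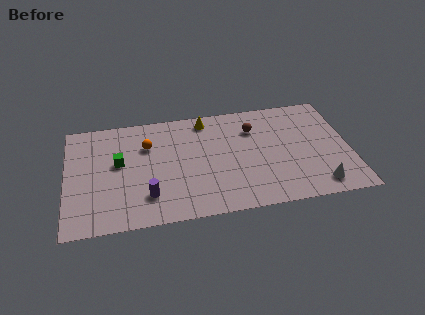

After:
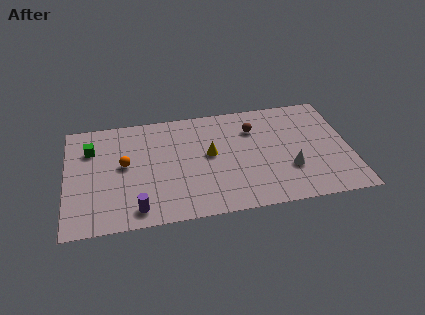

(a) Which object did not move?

the brown sphere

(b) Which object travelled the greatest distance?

the yellow cone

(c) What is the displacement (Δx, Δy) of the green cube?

(-1.5, 1.3)

The green cube was at about (2.9, 4.9) and moved to about (1.4, 6.2).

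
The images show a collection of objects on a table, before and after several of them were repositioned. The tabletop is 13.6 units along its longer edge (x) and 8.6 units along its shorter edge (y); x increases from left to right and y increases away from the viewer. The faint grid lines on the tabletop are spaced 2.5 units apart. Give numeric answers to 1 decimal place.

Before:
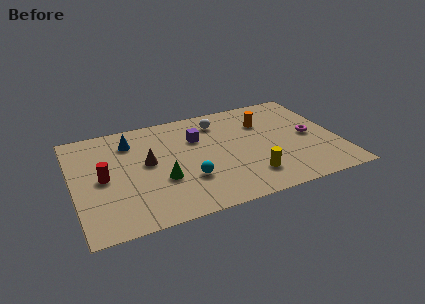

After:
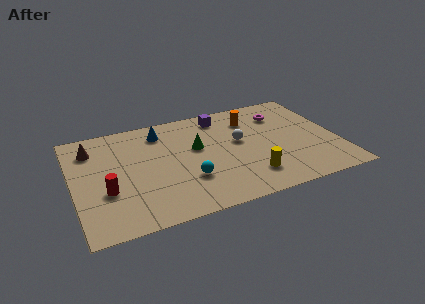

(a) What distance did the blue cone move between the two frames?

1.6

From (3.1, 6.7) to (4.7, 7.0), the blue cone covered √(1.6² + 0.3²) ≈ 1.6 units.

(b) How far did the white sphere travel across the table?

2.2

The white sphere moved from about (7.7, 6.9) to (8.6, 4.9), a distance of √(0.9² + 2.0²) ≈ 2.2.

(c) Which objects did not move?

the yellow cylinder and the cyan sphere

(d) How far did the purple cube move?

2.0

The purple cube moved from about (6.5, 5.9) to (7.9, 7.3), a distance of √(1.4² + 1.4²) ≈ 2.0.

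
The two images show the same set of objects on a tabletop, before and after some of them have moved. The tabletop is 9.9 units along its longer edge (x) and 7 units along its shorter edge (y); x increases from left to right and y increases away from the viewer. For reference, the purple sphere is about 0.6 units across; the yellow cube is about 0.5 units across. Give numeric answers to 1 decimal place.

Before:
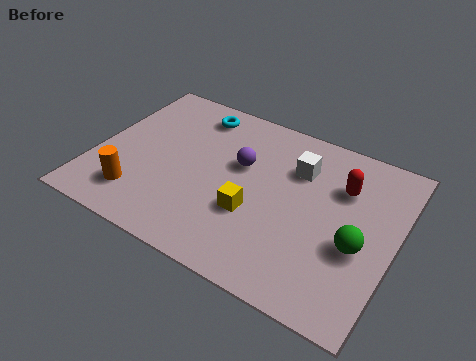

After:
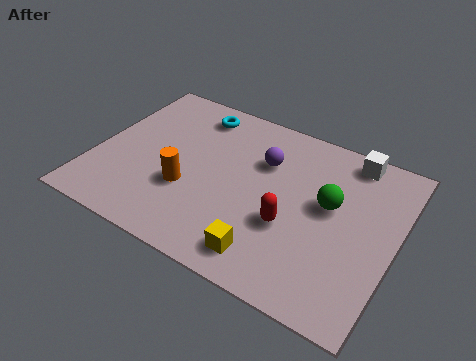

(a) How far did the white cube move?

2.0

The white cube was near (6.5, 5.0) before and (8.1, 6.2) after, so it travelled √(1.6² + 1.2²) ≈ 2.0 units.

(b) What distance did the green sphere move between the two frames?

1.6

The green sphere moved from about (8.8, 2.8) to (7.7, 4.0), a distance of √(1.1² + 1.2²) ≈ 1.6.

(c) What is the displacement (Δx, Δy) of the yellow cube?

(0.7, -1.4)

The yellow cube started near (5.4, 2.5) and ended near (6.1, 1.1).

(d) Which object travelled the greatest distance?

the red capsule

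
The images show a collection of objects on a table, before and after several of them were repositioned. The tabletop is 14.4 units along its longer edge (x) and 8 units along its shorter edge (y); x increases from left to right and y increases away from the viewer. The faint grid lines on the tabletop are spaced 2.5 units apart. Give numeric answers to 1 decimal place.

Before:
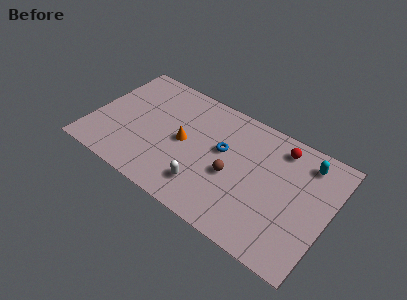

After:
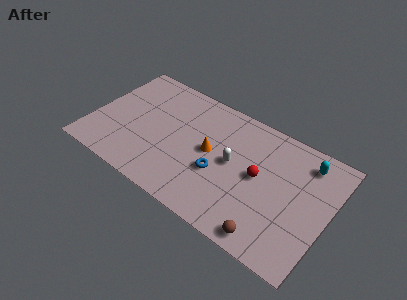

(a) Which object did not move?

the cyan capsule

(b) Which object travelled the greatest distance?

the brown sphere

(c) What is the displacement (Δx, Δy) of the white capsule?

(1.3, 2.4)

The white capsule started near (7.3, 1.8) and ended near (8.6, 4.2).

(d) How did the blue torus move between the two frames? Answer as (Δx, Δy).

(0.0, -1.6)

The blue torus started near (7.9, 4.7) and ended near (7.9, 3.1).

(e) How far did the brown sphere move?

3.7

The brown sphere was near (8.7, 3.4) before and (11.4, 0.9) after, so it travelled √(2.7² + 2.5²) ≈ 3.7 units.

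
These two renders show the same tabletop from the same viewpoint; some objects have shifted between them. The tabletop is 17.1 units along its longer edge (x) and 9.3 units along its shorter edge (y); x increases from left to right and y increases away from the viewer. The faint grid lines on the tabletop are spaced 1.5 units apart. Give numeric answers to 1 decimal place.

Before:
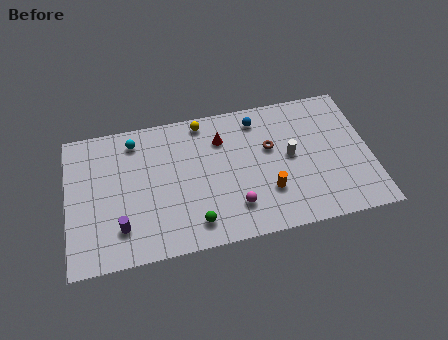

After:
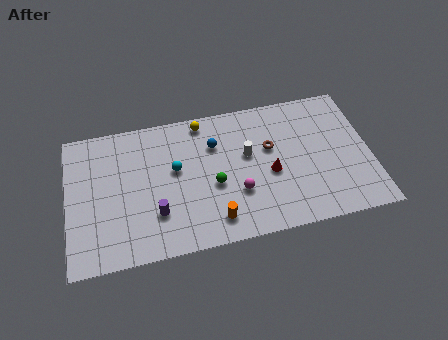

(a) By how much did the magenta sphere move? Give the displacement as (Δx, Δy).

(0.2, 0.9)

The magenta sphere was at about (9.3, 2.2) and moved to about (9.5, 3.1).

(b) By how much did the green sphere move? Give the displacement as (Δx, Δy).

(1.2, 2.3)

The green sphere was at about (7.0, 1.6) and moved to about (8.2, 3.9).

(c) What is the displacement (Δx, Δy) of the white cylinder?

(-2.4, 0.6)

The white cylinder was at about (12.6, 4.9) and moved to about (10.2, 5.5).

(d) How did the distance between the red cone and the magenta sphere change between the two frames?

-2.6

The distance was about 4.7 in the first image and 2.1 in the second, so they moved 2.6 units closer together.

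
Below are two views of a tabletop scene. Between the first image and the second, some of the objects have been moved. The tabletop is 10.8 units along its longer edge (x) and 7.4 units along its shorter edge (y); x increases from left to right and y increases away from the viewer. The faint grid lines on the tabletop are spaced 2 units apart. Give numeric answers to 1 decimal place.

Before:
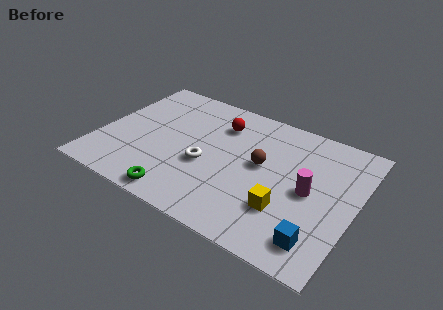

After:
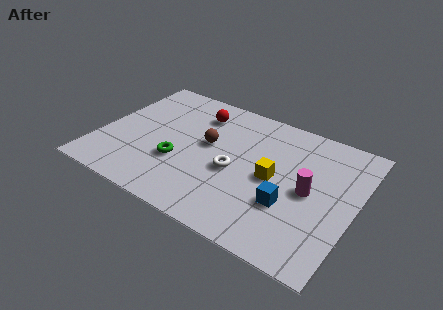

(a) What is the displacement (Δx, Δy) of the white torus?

(1.2, 0.2)

The white torus started near (4.6, 3.0) and ended near (5.8, 3.2).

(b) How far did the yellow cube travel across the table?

1.6

The yellow cube moved from about (8.1, 2.2) to (7.4, 3.6), a distance of √(0.7² + 1.4²) ≈ 1.6.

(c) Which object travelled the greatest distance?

the brown sphere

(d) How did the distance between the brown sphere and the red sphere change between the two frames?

-0.8

The distance was about 2.5 in the first image and 1.7 in the second, so they moved 0.8 units closer together.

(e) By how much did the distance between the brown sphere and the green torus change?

-2.5

Before: roughly 4.4 units apart; after: 1.9. That's 2.5 units closer together.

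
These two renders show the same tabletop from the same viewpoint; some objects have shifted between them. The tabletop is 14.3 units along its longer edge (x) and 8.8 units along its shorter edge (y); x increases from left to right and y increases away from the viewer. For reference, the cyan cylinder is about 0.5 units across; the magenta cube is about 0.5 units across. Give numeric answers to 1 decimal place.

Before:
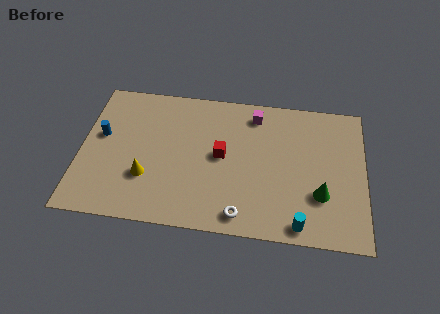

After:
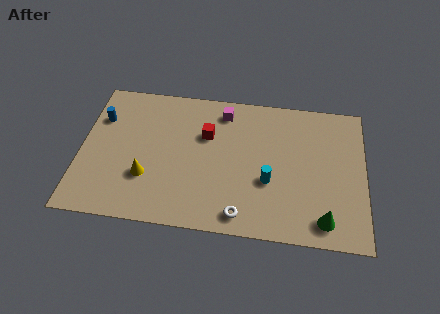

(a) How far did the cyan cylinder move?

2.9

The cyan cylinder moved from about (11.1, 0.9) to (9.5, 3.3), a distance of √(1.6² + 2.4²) ≈ 2.9.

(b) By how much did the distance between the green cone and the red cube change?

+2.2

They were about 5.3 units apart before and 7.5 after — 2.2 units further apart.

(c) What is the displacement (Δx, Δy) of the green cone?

(0.2, -1.5)

The green cone was at about (12.1, 2.8) and moved to about (12.3, 1.3).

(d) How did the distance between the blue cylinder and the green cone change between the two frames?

+1.1

They were about 11.3 units apart before and 12.4 after — 1.1 units further apart.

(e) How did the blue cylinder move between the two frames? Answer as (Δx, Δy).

(-0.1, 1.1)

The blue cylinder was at about (1.0, 5.1) and moved to about (0.9, 6.2).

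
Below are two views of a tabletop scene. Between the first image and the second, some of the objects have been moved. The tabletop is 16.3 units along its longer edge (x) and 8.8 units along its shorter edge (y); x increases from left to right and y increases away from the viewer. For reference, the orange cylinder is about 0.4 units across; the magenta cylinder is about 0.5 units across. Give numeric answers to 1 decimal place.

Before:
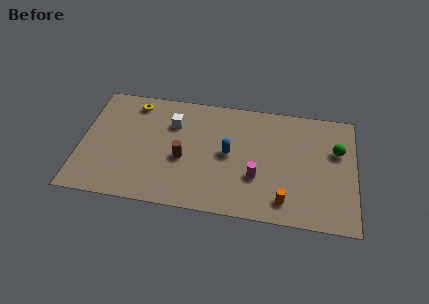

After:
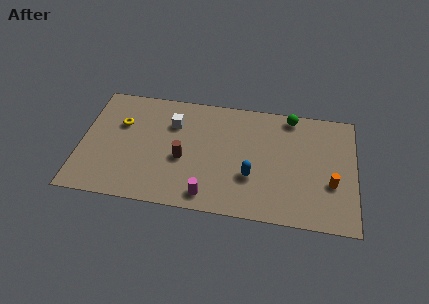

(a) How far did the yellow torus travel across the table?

1.8

The yellow torus was near (3.0, 7.5) before and (2.3, 5.8) after, so it travelled √(0.7² + 1.7²) ≈ 1.8 units.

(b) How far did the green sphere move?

3.6

The green sphere moved from about (15.2, 5.7) to (12.4, 7.9), a distance of √(2.8² + 2.2²) ≈ 3.6.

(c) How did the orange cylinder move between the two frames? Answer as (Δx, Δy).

(2.7, 1.7)

The orange cylinder started near (12.2, 1.5) and ended near (14.9, 3.2).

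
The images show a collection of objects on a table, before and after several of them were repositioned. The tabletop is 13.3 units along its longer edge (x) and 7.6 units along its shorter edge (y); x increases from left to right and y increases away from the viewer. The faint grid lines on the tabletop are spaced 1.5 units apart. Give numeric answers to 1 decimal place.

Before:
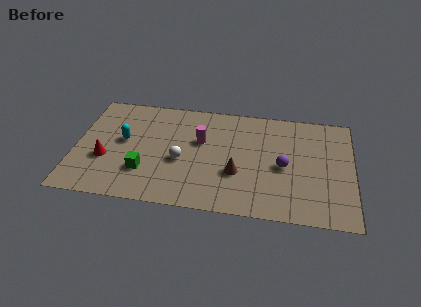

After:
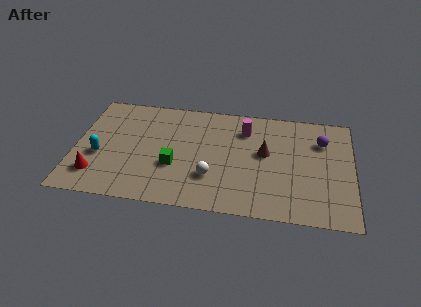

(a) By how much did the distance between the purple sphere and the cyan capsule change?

+3.2

They were about 7.7 units apart before and 10.9 after — 3.2 units further apart.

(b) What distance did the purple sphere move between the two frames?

2.7

The purple sphere moved from about (10.0, 3.5) to (11.8, 5.5), a distance of √(1.8² + 2.0²) ≈ 2.7.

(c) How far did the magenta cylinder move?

2.4

From (6.0, 4.7) to (8.1, 5.8), the magenta cylinder covered √(2.1² + 1.1²) ≈ 2.4 units.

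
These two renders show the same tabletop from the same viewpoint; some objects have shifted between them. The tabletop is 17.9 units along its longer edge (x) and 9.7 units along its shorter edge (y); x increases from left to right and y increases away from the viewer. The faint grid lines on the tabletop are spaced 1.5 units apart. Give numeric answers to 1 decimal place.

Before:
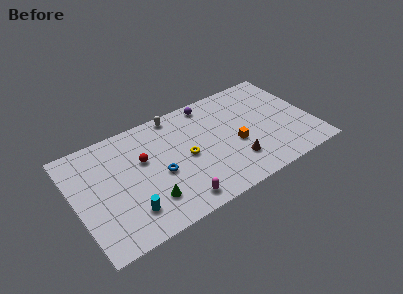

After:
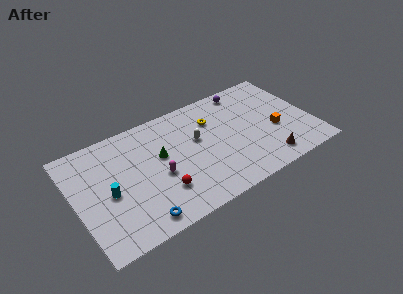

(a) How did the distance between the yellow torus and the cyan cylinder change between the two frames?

+3.4

The distance was about 5.3 in the first image and 8.7 in the second, so they moved 3.4 units further apart.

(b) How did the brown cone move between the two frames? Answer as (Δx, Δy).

(2.3, -1.0)

The brown cone started near (11.7, 2.5) and ended near (14.0, 1.5).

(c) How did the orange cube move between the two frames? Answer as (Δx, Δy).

(3.1, -0.1)

From the two frames, the orange cube sits at roughly (12.0, 4.0) before and (15.1, 3.9) after.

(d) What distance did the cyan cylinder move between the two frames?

2.5

From (3.6, 2.2) to (2.4, 4.4), the cyan cylinder covered √(1.2² + 2.2²) ≈ 2.5 units.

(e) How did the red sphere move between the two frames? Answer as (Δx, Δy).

(0.9, -3.3)

The red sphere started near (5.2, 6.0) and ended near (6.1, 2.7).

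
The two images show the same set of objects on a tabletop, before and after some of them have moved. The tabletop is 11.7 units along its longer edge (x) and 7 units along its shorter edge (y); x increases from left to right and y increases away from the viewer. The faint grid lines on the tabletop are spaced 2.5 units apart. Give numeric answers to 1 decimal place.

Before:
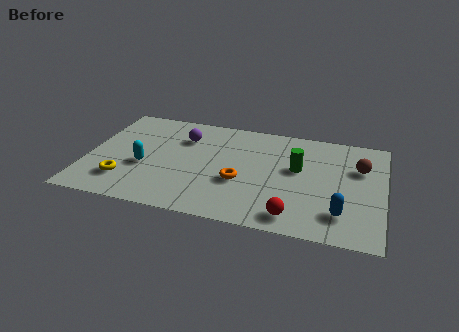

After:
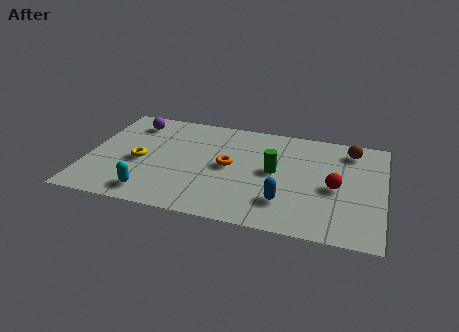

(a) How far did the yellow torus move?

1.5

The yellow torus moved from about (1.6, 1.7) to (2.1, 3.1), a distance of √(0.5² + 1.4²) ≈ 1.5.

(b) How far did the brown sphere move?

1.2

The brown sphere was near (10.7, 4.7) before and (10.3, 5.8) after, so it travelled √(0.4² + 1.1²) ≈ 1.2 units.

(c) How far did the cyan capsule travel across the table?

1.7

The cyan capsule moved from about (2.3, 2.8) to (2.7, 1.1), a distance of √(0.4² + 1.7²) ≈ 1.7.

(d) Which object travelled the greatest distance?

the red sphere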